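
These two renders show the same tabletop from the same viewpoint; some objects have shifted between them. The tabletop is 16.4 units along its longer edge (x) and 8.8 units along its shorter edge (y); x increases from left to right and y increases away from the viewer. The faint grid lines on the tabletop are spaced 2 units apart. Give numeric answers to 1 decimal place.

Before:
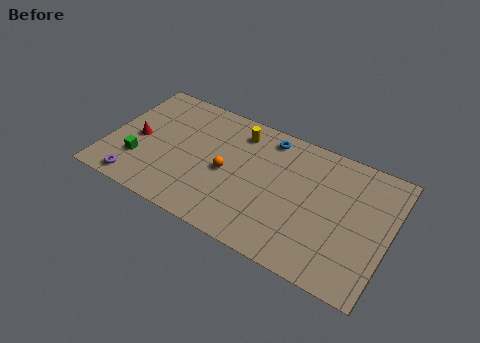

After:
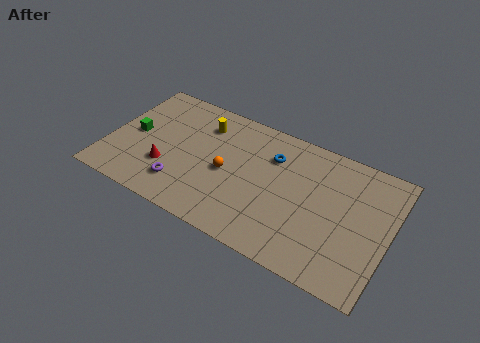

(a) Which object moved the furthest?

the purple torus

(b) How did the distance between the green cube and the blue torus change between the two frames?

-0.4

They were about 8.6 units apart before and 8.2 after — 0.4 units closer together.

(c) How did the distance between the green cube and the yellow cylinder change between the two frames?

-2.5

They were about 7.0 units apart before and 4.5 after — 2.5 units closer together.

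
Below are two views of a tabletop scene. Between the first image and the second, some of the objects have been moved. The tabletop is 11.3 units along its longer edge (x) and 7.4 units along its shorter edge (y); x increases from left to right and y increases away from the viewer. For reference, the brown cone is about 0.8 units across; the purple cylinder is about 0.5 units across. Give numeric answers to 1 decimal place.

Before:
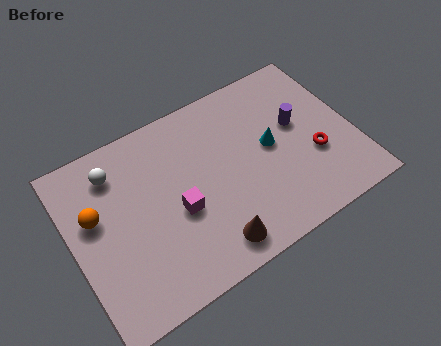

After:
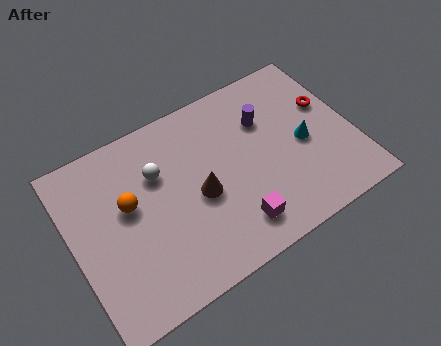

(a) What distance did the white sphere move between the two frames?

1.8

The white sphere moved from about (2.0, 5.9) to (3.6, 5.0), a distance of √(1.6² + 0.9²) ≈ 1.8.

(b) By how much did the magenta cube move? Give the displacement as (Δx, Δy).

(2.0, -1.7)

From the two frames, the magenta cube sits at roughly (4.1, 3.1) before and (6.1, 1.4) after.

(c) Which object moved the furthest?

the magenta cube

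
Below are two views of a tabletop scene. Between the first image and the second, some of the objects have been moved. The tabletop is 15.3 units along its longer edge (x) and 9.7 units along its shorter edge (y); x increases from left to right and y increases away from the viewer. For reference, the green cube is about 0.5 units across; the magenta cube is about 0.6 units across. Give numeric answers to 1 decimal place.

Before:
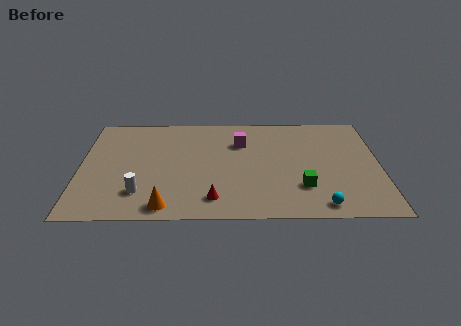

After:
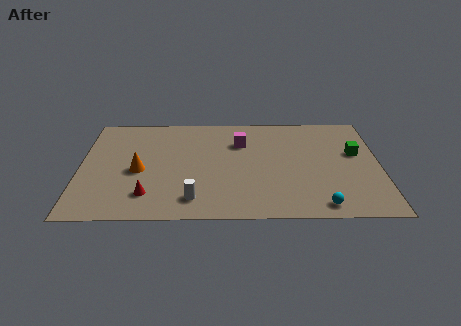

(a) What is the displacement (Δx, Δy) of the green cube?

(2.8, 3.1)

The green cube started near (11.3, 2.7) and ended near (14.1, 5.8).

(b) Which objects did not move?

the cyan sphere and the magenta cube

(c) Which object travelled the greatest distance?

the green cube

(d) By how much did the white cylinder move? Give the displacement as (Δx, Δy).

(2.7, -0.6)

The white cylinder started near (3.1, 2.3) and ended near (5.8, 1.7).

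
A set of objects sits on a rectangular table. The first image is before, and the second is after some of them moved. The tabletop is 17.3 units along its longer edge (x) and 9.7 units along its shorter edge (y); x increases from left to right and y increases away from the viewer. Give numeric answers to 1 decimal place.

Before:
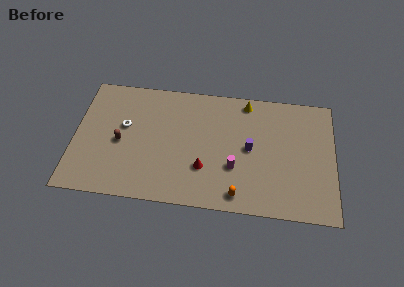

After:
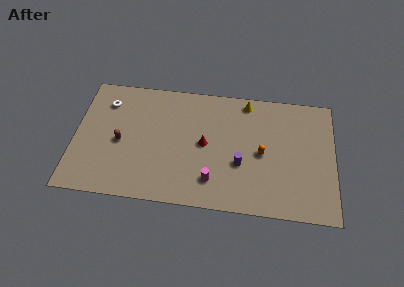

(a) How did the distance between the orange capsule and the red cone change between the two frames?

+0.9

Before: roughly 2.9 units apart; after: 3.8. That's 0.9 units further apart.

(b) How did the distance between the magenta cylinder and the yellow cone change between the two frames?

+1.5

The distance was about 5.3 in the first image and 6.8 in the second, so they moved 1.5 units further apart.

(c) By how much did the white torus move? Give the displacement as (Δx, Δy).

(-1.3, 1.8)

The white torus started near (3.3, 5.7) and ended near (2.0, 7.5).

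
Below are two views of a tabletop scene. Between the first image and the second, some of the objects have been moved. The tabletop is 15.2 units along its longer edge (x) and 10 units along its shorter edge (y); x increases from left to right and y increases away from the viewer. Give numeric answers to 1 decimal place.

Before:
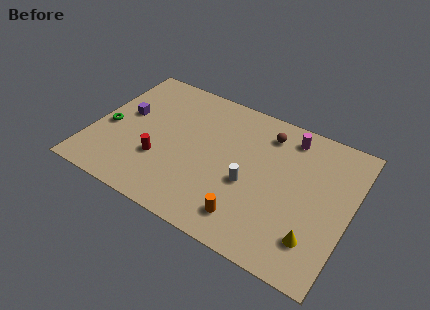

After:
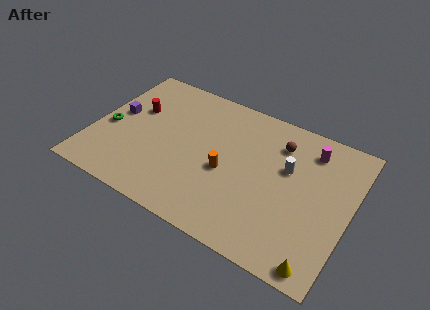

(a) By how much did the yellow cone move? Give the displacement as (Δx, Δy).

(0.5, -1.4)

The yellow cone started near (13.5, 2.3) and ended near (14.0, 0.9).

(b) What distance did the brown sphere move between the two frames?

0.9

The brown sphere was near (9.9, 8.1) before and (10.7, 7.7) after, so it travelled √(0.8² + 0.4²) ≈ 0.9 units.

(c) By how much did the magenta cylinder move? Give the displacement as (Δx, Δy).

(1.3, -0.4)

The magenta cylinder started near (11.2, 8.5) and ended near (12.5, 8.1).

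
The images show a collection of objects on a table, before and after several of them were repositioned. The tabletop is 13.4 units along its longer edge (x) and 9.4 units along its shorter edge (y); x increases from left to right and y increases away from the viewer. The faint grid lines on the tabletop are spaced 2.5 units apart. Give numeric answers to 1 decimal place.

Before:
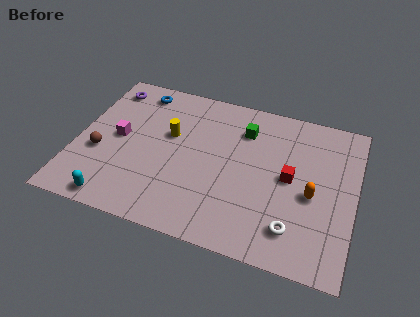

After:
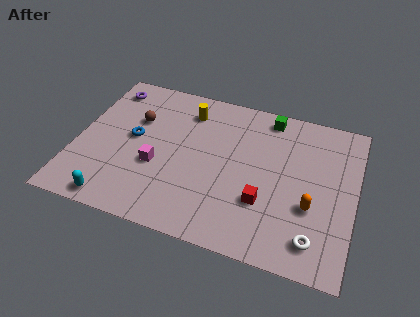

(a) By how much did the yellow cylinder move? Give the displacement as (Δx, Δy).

(0.7, 1.8)

The yellow cylinder was at about (4.4, 5.7) and moved to about (5.1, 7.5).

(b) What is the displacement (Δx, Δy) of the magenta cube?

(2.0, -1.2)

The magenta cube started near (2.0, 4.8) and ended near (4.0, 3.6).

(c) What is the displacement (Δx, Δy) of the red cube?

(-1.1, -1.8)

From the two frames, the red cube sits at roughly (10.3, 4.8) before and (9.2, 3.0) after.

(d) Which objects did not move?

the purple torus and the cyan capsule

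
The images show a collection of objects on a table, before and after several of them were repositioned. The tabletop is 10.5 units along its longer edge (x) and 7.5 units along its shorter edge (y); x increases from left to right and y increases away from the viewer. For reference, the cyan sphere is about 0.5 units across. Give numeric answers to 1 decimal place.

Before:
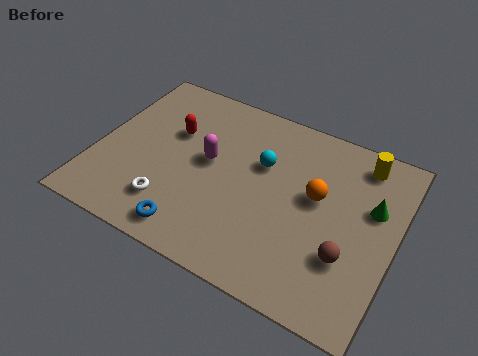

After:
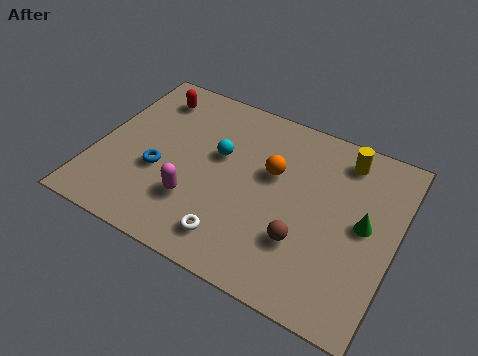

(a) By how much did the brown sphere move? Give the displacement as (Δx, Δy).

(-1.5, -0.1)

From the two frames, the brown sphere sits at roughly (9.0, 2.4) before and (7.5, 2.3) after.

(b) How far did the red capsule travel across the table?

1.6

The red capsule moved from about (2.5, 4.8) to (1.5, 6.1), a distance of √(1.0² + 1.3²) ≈ 1.6.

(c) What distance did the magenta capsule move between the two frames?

1.9

The magenta capsule moved from about (3.9, 4.1) to (3.7, 2.2), a distance of √(0.2² + 1.9²) ≈ 1.9.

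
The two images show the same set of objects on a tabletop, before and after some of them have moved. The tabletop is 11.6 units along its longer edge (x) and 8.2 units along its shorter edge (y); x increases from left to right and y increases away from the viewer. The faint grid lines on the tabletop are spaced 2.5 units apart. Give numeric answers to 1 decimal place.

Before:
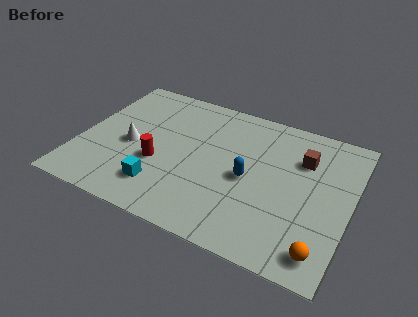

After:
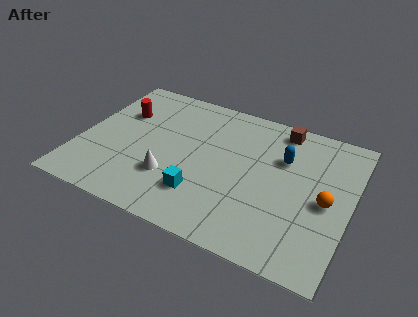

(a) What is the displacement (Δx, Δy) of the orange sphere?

(-0.1, 2.6)

The orange sphere started near (10.7, 1.2) and ended near (10.6, 3.8).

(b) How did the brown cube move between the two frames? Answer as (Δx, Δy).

(-1.1, 1.4)

The brown cube started near (9.4, 5.8) and ended near (8.3, 7.2).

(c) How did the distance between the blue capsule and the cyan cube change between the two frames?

+0.6

The distance was about 4.0 in the first image and 4.6 in the second, so they moved 0.6 units further apart.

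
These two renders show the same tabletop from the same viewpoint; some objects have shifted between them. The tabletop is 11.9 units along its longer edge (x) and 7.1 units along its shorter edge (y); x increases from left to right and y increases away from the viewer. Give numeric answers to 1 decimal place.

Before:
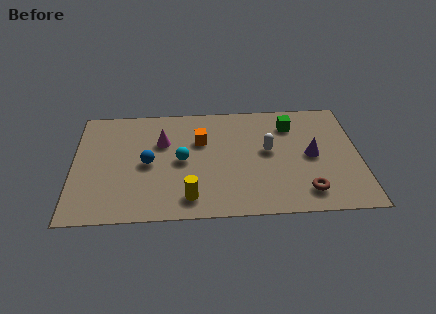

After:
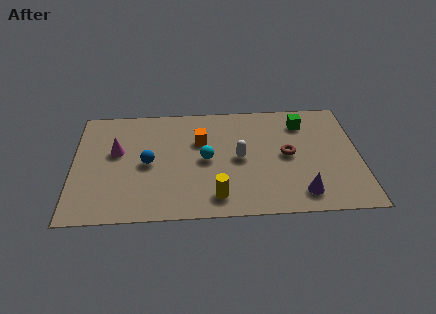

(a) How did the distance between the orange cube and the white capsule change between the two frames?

-0.9

The distance was about 2.9 in the first image and 2.0 in the second, so they moved 0.9 units closer together.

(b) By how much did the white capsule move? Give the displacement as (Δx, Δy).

(-1.2, -0.4)

From the two frames, the white capsule sits at roughly (8.1, 3.9) before and (6.9, 3.5) after.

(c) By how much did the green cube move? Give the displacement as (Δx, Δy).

(0.5, 0.1)

The green cube was at about (9.1, 5.5) and moved to about (9.6, 5.6).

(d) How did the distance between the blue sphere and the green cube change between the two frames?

+0.5

Before: roughly 6.4 units apart; after: 6.9. That's 0.5 units further apart.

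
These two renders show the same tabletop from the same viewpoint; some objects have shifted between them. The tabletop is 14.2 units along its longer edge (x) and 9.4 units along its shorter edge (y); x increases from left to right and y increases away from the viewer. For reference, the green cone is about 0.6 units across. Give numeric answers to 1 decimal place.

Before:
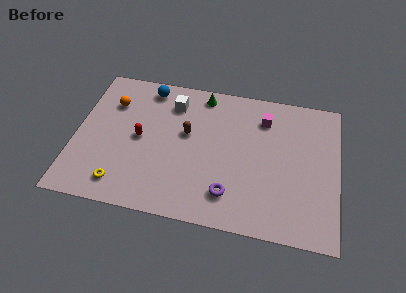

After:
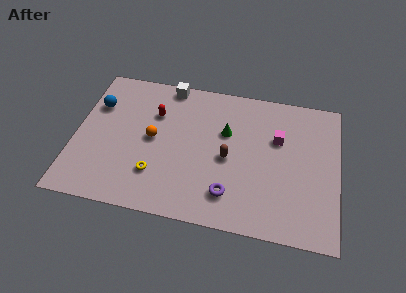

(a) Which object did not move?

the purple torus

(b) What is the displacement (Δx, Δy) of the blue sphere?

(-2.7, -1.7)

The blue sphere started near (3.7, 8.2) and ended near (1.0, 6.5).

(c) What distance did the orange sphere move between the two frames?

3.1

The orange sphere moved from about (1.8, 6.8) to (4.2, 4.8), a distance of √(2.4² + 2.0²) ≈ 3.1.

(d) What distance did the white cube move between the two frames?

1.2

From (5.1, 7.4) to (4.8, 8.6), the white cube covered √(0.3² + 1.2²) ≈ 1.2 units.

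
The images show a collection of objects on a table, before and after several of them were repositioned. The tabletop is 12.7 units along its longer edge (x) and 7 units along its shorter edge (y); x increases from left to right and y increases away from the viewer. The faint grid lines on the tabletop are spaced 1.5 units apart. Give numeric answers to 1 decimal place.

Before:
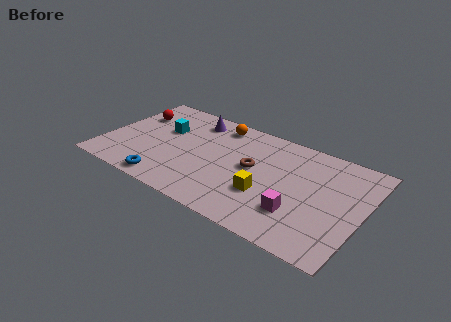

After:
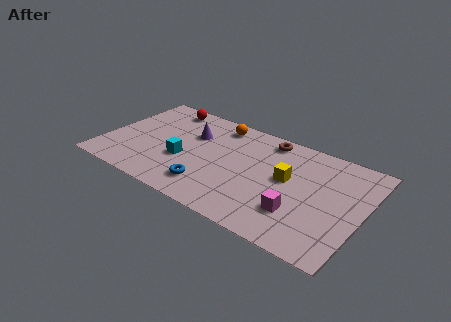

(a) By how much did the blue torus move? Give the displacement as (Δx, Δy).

(2.0, 0.7)

The blue torus started near (3.5, 0.8) and ended near (5.5, 1.5).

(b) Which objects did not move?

the magenta cube and the orange sphere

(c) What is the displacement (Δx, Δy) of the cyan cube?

(1.3, -1.7)

The cyan cube started near (2.7, 4.4) and ended near (4.0, 2.7).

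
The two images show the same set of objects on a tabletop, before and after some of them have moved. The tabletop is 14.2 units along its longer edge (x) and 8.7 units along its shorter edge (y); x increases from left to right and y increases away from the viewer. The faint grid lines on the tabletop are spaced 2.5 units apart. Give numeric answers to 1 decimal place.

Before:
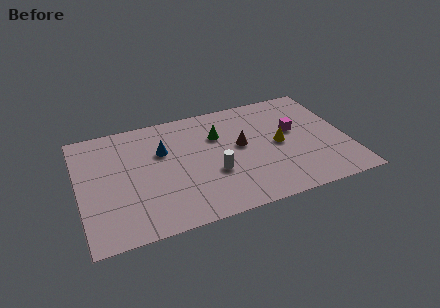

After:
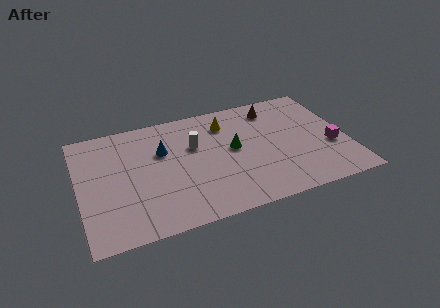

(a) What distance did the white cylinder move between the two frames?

2.5

The white cylinder moved from about (7.0, 3.2) to (6.2, 5.6), a distance of √(0.8² + 2.4²) ≈ 2.5.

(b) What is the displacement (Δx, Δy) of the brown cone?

(2.0, 2.4)

From the two frames, the brown cone sits at roughly (8.6, 4.8) before and (10.6, 7.2) after.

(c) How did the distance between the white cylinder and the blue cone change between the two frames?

-1.8

They were about 3.5 units apart before and 1.7 after — 1.8 units closer together.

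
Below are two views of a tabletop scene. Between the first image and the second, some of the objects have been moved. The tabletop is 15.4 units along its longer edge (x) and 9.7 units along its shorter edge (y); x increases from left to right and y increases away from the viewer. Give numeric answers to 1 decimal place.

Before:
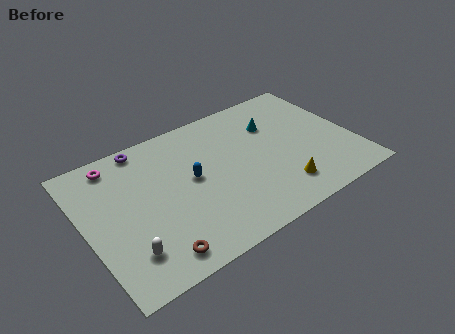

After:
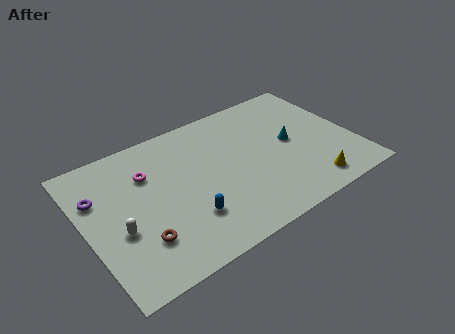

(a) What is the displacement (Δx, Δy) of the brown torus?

(-0.6, 1.3)

From the two frames, the brown torus sits at roughly (3.3, 1.3) before and (2.7, 2.6) after.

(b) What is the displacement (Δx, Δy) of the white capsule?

(-0.2, 1.6)

From the two frames, the white capsule sits at roughly (1.9, 2.2) before and (1.7, 3.8) after.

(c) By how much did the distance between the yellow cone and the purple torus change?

+2.9

Before: roughly 9.6 units apart; after: 12.5. That's 2.9 units further apart.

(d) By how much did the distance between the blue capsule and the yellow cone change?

+1.4

Before: roughly 5.6 units apart; after: 7.0. That's 1.4 units further apart.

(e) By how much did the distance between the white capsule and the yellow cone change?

+2.1

Before: roughly 8.8 units apart; after: 10.9. That's 2.1 units further apart.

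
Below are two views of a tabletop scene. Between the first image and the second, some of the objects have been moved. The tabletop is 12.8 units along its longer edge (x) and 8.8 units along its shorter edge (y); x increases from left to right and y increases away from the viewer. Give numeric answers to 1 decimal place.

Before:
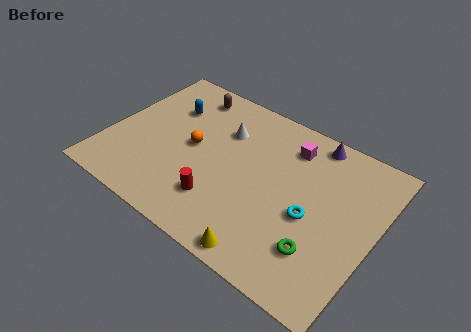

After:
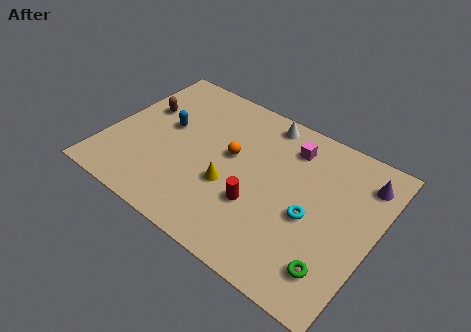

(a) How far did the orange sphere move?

1.9

From (4.0, 4.5) to (5.8, 5.0), the orange sphere covered √(1.8² + 0.5²) ≈ 1.9 units.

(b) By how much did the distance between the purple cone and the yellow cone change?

-0.3

Before: roughly 7.2 units apart; after: 6.9. That's 0.3 units closer together.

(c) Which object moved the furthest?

the yellow cone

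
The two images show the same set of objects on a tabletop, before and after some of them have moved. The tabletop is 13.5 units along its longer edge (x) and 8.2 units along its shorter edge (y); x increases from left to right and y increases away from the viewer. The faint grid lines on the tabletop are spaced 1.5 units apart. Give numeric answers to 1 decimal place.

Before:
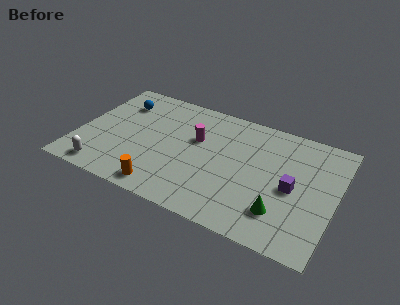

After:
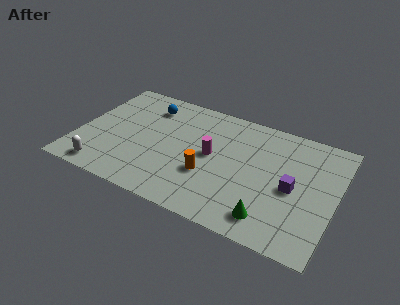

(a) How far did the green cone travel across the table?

0.8

From (10.9, 2.0) to (10.4, 1.4), the green cone covered √(0.5² + 0.6²) ≈ 0.8 units.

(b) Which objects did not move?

the purple cube and the white capsule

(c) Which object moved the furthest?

the orange cylinder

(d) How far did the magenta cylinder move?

1.2

From (6.1, 5.1) to (7.0, 4.3), the magenta cylinder covered √(0.9² + 0.8²) ≈ 1.2 units.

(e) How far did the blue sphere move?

1.5

From (1.8, 6.2) to (3.3, 6.5), the blue sphere covered √(1.5² + 0.3²) ≈ 1.5 units.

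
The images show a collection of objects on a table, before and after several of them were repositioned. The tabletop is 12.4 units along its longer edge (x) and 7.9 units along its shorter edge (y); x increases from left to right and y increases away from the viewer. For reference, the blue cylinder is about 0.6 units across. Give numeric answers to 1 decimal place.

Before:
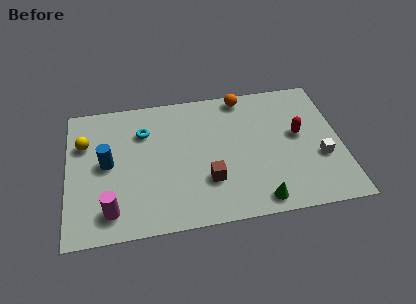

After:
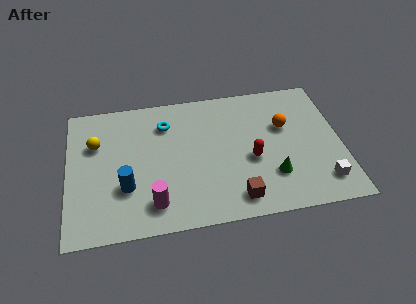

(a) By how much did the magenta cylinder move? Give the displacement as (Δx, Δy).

(1.9, 0.1)

The magenta cylinder was at about (1.9, 1.4) and moved to about (3.8, 1.5).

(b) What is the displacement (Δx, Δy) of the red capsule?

(-2.2, -1.1)

From the two frames, the red capsule sits at roughly (10.5, 4.4) before and (8.3, 3.3) after.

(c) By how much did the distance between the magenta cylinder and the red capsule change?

-4.3

Before: roughly 9.1 units apart; after: 4.8. That's 4.3 units closer together.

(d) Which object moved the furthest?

the orange sphere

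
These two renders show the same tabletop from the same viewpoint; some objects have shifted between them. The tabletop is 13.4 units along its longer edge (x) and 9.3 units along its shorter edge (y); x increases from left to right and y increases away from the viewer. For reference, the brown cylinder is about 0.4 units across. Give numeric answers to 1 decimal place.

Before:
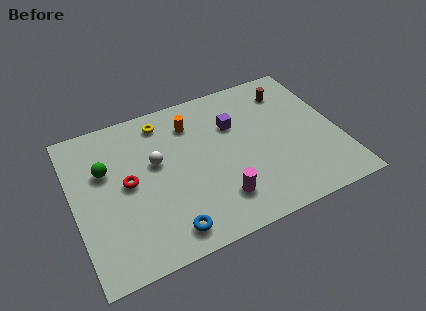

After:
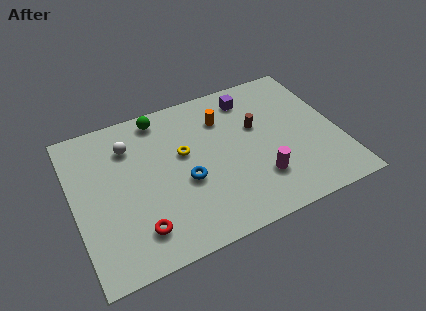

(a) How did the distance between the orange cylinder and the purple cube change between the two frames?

-0.6

Before: roughly 2.3 units apart; after: 1.7. That's 0.6 units closer together.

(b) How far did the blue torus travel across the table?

2.8

The blue torus moved from about (4.3, 1.3) to (5.5, 3.8), a distance of √(1.2² + 2.5²) ≈ 2.8.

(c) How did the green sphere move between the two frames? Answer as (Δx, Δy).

(3.0, 2.2)

From the two frames, the green sphere sits at roughly (1.7, 6.0) before and (4.7, 8.2) after.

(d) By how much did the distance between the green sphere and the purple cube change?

-2.0

The distance was about 6.6 in the first image and 4.6 in the second, so they moved 2.0 units closer together.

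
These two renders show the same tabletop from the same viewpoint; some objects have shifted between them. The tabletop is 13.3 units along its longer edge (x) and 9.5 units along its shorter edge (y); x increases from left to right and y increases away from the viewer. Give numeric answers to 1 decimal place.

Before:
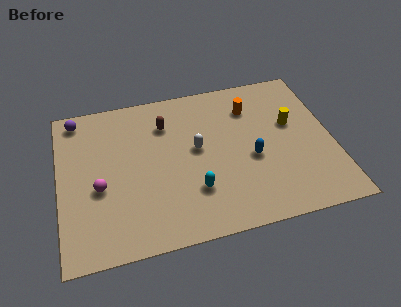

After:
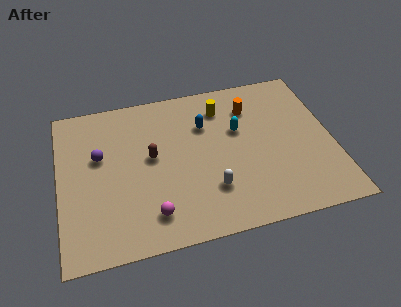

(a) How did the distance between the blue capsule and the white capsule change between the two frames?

+1.1

The distance was about 2.9 in the first image and 4.0 in the second, so they moved 1.1 units further apart.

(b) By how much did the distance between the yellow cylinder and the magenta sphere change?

-2.8

They were about 9.7 units apart before and 6.9 after — 2.8 units closer together.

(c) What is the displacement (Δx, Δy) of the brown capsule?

(-0.8, -1.9)

The brown capsule started near (5.3, 7.1) and ended near (4.5, 5.2).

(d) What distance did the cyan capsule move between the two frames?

4.0

The cyan capsule was near (6.4, 2.7) before and (8.8, 5.9) after, so it travelled √(2.4² + 3.2²) ≈ 4.0 units.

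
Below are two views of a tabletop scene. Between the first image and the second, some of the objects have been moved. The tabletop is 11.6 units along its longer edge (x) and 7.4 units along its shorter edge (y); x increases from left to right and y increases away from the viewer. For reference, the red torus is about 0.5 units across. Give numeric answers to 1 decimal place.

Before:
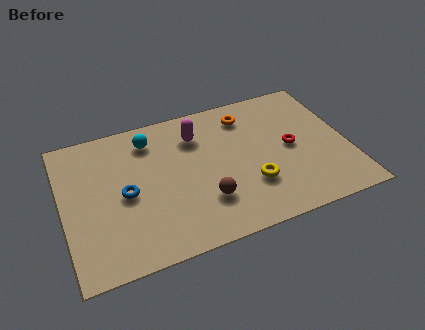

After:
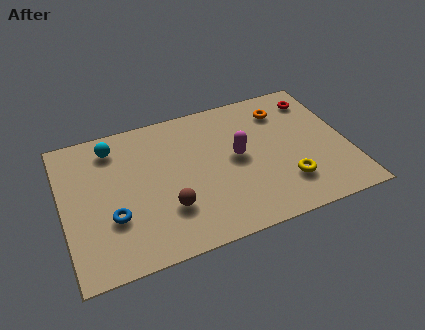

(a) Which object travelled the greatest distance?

the red torus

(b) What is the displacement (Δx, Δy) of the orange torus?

(1.5, -0.2)

From the two frames, the orange torus sits at roughly (7.7, 6.0) before and (9.2, 5.8) after.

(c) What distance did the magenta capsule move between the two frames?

2.3

The magenta capsule moved from about (5.6, 5.6) to (7.1, 3.9), a distance of √(1.5² + 1.7²) ≈ 2.3.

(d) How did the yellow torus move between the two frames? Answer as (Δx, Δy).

(1.4, -0.4)

From the two frames, the yellow torus sits at roughly (7.5, 2.3) before and (8.9, 1.9) after.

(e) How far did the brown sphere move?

1.5

The brown sphere moved from about (5.6, 2.1) to (4.1, 2.2), a distance of √(1.5² + 0.1²) ≈ 1.5.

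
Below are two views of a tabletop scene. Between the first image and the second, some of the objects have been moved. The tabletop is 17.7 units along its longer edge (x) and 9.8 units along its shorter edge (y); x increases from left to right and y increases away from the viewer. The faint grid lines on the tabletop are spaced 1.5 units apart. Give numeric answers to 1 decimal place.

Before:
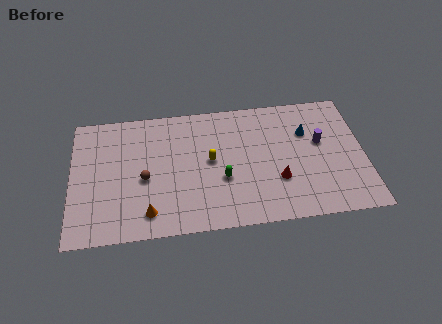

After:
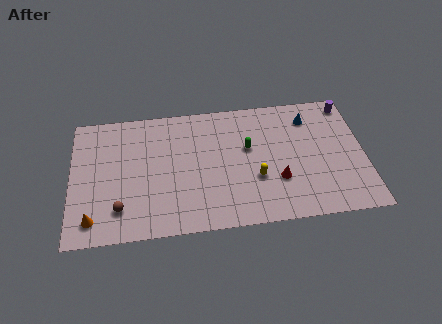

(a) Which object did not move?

the red cone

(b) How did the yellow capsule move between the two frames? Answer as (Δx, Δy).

(2.7, -1.7)

The yellow capsule was at about (8.4, 5.2) and moved to about (11.1, 3.5).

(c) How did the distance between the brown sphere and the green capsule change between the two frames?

+3.9

Before: roughly 4.7 units apart; after: 8.6. That's 3.9 units further apart.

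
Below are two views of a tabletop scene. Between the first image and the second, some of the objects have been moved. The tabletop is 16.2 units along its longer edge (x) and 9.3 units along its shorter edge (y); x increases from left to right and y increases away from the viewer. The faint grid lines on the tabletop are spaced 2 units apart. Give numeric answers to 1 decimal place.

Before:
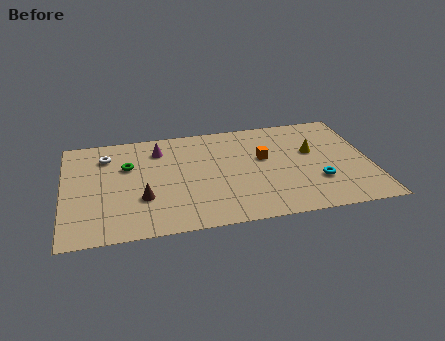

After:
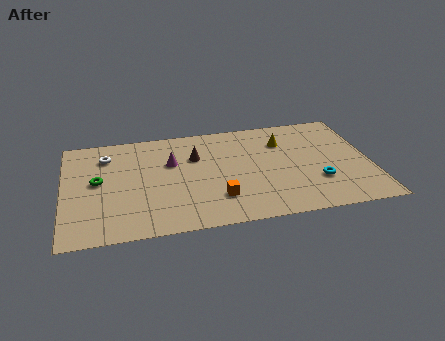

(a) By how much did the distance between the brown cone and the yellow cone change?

-4.7

They were about 9.4 units apart before and 4.7 after — 4.7 units closer together.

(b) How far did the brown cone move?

4.3

From (4.1, 3.1) to (7.0, 6.3), the brown cone covered √(2.9² + 3.2²) ≈ 4.3 units.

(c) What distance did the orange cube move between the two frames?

4.0

The orange cube was near (10.6, 5.5) before and (8.0, 2.4) after, so it travelled √(2.6² + 3.1²) ≈ 4.0 units.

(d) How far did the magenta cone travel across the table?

1.4

The magenta cone moved from about (5.1, 7.3) to (5.7, 6.0), a distance of √(0.6² + 1.3²) ≈ 1.4.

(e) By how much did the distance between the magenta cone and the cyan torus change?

-1.1

They were about 9.3 units apart before and 8.2 after — 1.1 units closer together.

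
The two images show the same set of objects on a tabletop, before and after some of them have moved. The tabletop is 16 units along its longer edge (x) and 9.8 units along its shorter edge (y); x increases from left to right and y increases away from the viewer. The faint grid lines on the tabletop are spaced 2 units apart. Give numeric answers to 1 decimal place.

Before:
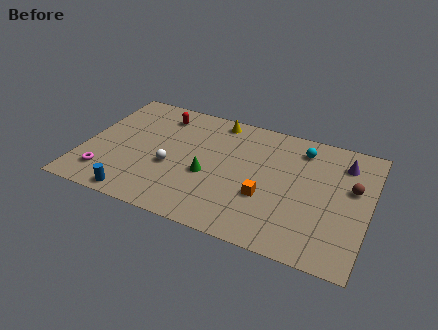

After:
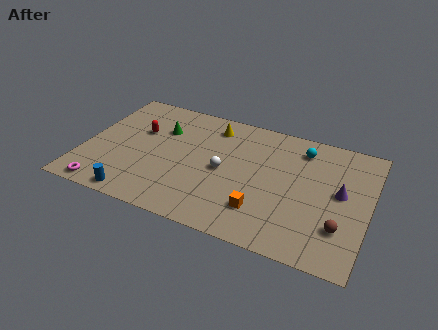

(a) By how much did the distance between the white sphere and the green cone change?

+2.2

The distance was about 2.1 in the first image and 4.3 in the second, so they moved 2.2 units further apart.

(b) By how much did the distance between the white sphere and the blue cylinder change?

+2.5

The distance was about 3.4 in the first image and 5.9 in the second, so they moved 2.5 units further apart.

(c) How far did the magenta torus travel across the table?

1.1

From (1.5, 2.0) to (1.6, 0.9), the magenta torus covered √(0.1² + 1.1²) ≈ 1.1 units.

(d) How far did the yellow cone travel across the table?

0.6

The yellow cone moved from about (7.1, 8.7) to (6.9, 8.1), a distance of √(0.2² + 0.6²) ≈ 0.6.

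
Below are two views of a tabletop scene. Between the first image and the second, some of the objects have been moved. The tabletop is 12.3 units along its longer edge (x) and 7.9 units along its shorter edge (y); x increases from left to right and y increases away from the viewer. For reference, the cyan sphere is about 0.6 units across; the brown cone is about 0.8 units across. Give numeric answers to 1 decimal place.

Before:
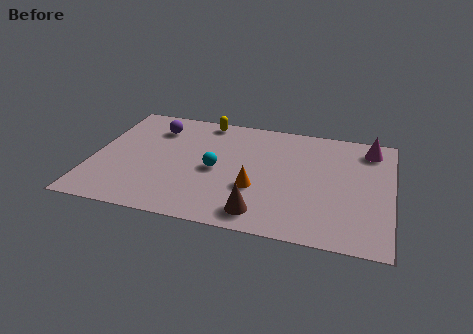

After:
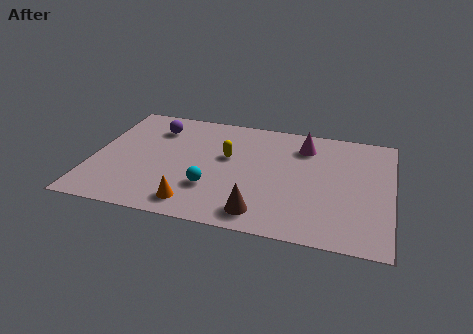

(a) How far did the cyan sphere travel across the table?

1.3

The cyan sphere was near (5.1, 3.7) before and (5.0, 2.4) after, so it travelled √(0.1² + 1.3²) ≈ 1.3 units.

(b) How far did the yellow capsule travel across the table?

2.6

From (4.4, 7.1) to (5.5, 4.7), the yellow capsule covered √(1.1² + 2.4²) ≈ 2.6 units.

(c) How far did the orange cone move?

2.9

The orange cone moved from about (6.8, 2.8) to (4.4, 1.2), a distance of √(2.4² + 1.6²) ≈ 2.9.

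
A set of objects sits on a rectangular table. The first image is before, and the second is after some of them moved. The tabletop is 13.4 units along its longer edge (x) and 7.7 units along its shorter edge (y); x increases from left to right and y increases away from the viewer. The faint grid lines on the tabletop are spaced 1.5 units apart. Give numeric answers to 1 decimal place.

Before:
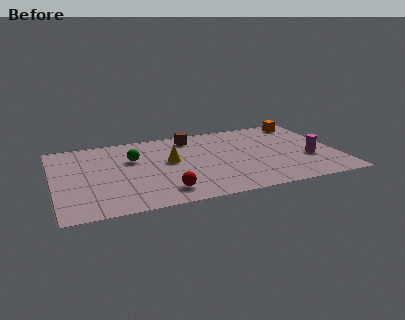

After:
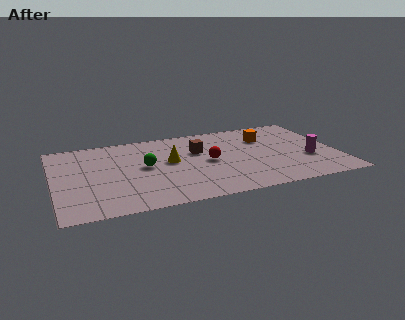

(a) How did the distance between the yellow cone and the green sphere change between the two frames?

-0.6

They were about 1.8 units apart before and 1.2 after — 0.6 units closer together.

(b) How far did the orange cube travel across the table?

2.3

From (12.2, 6.7) to (10.2, 5.5), the orange cube covered √(2.0² + 1.2²) ≈ 2.3 units.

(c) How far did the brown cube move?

1.5

From (6.7, 6.5) to (6.9, 5.0), the brown cube covered √(0.2² + 1.5²) ≈ 1.5 units.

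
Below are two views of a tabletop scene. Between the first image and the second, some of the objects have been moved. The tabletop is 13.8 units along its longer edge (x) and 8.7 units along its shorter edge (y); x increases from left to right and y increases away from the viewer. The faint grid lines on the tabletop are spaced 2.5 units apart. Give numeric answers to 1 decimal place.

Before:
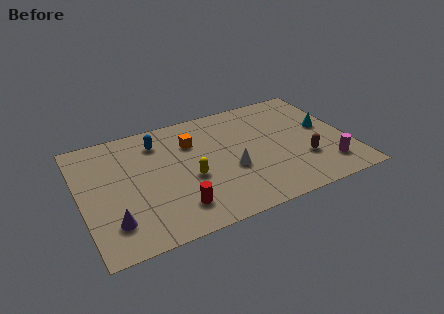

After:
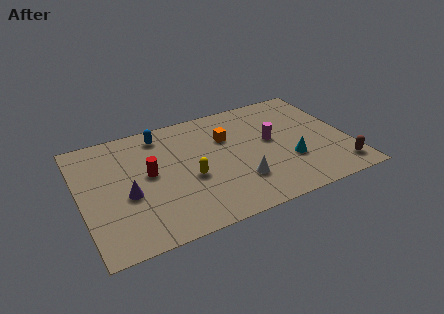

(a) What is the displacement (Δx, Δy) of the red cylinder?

(-1.1, 2.9)

The red cylinder was at about (4.6, 1.8) and moved to about (3.5, 4.7).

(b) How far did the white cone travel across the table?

1.0

From (7.6, 3.4) to (7.9, 2.4), the white cone covered √(0.3² + 1.0²) ≈ 1.0 units.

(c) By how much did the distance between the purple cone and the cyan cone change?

-3.3

Before: roughly 11.6 units apart; after: 8.3. That's 3.3 units closer together.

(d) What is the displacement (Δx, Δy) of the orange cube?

(1.8, -0.3)

The orange cube started near (5.9, 6.2) and ended near (7.7, 5.9).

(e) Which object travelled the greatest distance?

the magenta cylinder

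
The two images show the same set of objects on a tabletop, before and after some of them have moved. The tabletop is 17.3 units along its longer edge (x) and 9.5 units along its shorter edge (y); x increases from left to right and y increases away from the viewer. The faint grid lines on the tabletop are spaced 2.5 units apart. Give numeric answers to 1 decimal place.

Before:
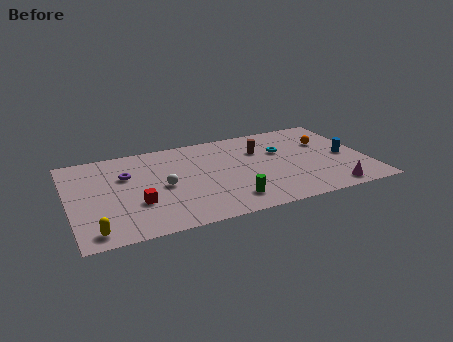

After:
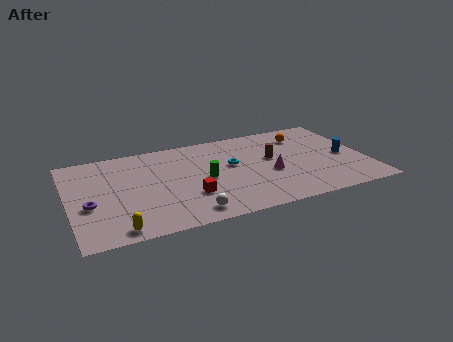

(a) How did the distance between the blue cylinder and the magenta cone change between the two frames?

+1.0

The distance was about 3.5 in the first image and 4.5 in the second, so they moved 1.0 units further apart.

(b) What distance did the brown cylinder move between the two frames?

1.3

The brown cylinder moved from about (11.3, 6.6) to (11.9, 5.5), a distance of √(0.6² + 1.1²) ≈ 1.3.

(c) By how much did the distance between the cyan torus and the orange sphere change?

+2.2

Before: roughly 2.7 units apart; after: 4.9. That's 2.2 units further apart.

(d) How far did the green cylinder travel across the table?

3.0

From (9.0, 1.8) to (7.8, 4.5), the green cylinder covered √(1.2² + 2.7²) ≈ 3.0 units.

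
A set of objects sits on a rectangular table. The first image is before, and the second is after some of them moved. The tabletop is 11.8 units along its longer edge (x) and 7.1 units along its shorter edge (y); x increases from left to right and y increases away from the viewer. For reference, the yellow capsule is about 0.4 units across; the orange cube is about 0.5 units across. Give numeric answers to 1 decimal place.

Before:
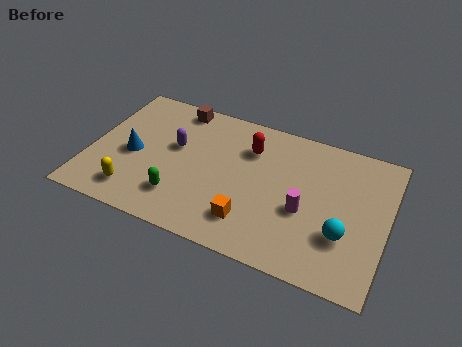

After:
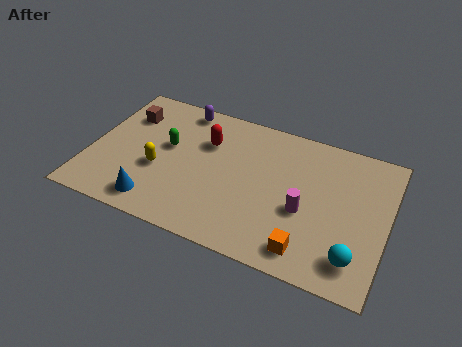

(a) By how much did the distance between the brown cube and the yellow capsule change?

-2.2

Before: roughly 5.1 units apart; after: 2.9. That's 2.2 units closer together.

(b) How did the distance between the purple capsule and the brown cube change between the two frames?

+0.3

Before: roughly 2.1 units apart; after: 2.4. That's 0.3 units further apart.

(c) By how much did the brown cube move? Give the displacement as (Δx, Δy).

(-1.9, -1.1)

From the two frames, the brown cube sits at roughly (3.1, 6.3) before and (1.2, 5.2) after.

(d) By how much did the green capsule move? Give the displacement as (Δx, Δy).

(-0.8, 2.4)

The green capsule was at about (3.8, 1.7) and moved to about (3.0, 4.1).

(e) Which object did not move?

the magenta cylinder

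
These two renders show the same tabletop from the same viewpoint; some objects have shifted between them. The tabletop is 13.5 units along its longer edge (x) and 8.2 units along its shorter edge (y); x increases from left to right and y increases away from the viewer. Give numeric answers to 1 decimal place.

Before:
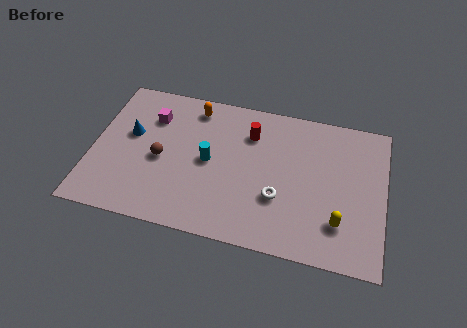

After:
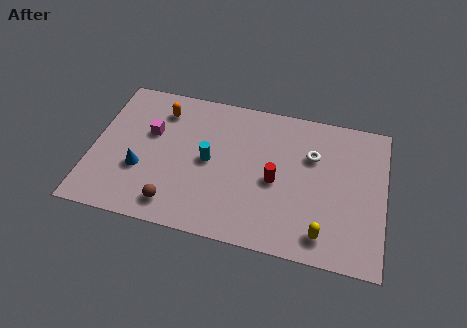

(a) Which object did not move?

the cyan cylinder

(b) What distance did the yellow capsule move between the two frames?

1.1

From (11.5, 2.1) to (10.8, 1.3), the yellow capsule covered √(0.7² + 0.8²) ≈ 1.1 units.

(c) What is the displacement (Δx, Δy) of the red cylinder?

(1.3, -2.4)

The red cylinder started near (7.2, 6.1) and ended near (8.5, 3.7).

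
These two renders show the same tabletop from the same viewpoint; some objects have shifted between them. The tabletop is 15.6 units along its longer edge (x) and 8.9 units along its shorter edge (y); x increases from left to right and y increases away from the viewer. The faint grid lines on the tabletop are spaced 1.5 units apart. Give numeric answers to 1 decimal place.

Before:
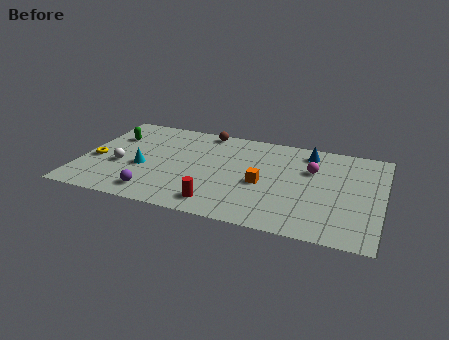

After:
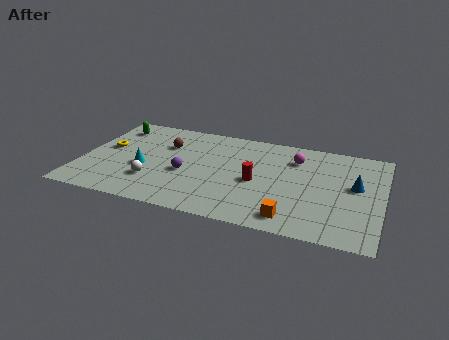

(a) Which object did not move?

the cyan cone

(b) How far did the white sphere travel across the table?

2.1

The white sphere was near (2.1, 3.5) before and (3.9, 2.5) after, so it travelled √(1.8² + 1.0²) ≈ 2.1 units.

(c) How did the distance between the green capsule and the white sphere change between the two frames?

+2.6

Before: roughly 2.8 units apart; after: 5.4. That's 2.6 units further apart.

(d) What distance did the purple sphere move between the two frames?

2.7

The purple sphere moved from about (4.1, 1.4) to (5.5, 3.7), a distance of √(1.4² + 2.3²) ≈ 2.7.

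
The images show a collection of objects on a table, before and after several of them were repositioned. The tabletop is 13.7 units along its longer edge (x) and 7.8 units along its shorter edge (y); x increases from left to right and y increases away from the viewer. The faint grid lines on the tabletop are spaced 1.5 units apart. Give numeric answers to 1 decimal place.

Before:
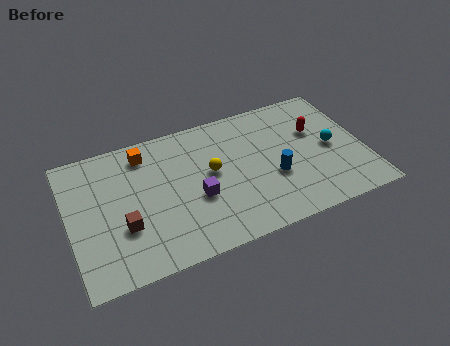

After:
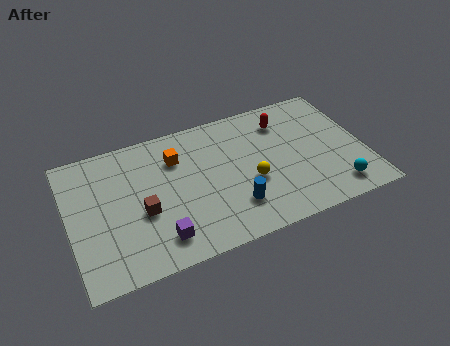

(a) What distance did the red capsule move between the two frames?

1.8

From (11.6, 5.0) to (10.2, 6.1), the red capsule covered √(1.4² + 1.1²) ≈ 1.8 units.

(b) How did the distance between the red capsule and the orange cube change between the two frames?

-2.9

Before: roughly 8.0 units apart; after: 5.1. That's 2.9 units closer together.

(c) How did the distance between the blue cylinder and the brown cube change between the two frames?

-2.7

The distance was about 7.0 in the first image and 4.3 in the second, so they moved 2.7 units closer together.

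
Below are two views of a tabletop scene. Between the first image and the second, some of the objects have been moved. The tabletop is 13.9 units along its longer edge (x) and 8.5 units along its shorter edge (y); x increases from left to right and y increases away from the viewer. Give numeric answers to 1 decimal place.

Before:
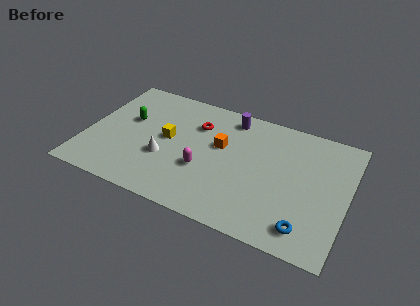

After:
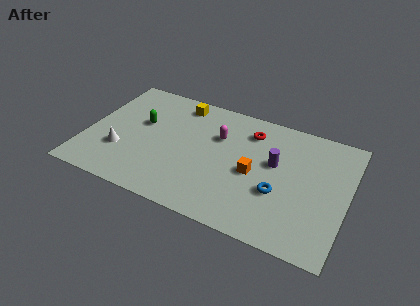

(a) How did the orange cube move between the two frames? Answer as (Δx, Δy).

(1.9, -1.2)

From the two frames, the orange cube sits at roughly (7.1, 5.1) before and (9.0, 3.9) after.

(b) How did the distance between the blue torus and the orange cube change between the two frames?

-4.5

The distance was about 6.1 in the first image and 1.6 in the second, so they moved 4.5 units closer together.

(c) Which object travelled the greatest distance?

the purple cylinder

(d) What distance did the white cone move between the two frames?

2.3

The white cone was near (4.3, 3.1) before and (2.0, 2.7) after, so it travelled √(2.3² + 0.4²) ≈ 2.3 units.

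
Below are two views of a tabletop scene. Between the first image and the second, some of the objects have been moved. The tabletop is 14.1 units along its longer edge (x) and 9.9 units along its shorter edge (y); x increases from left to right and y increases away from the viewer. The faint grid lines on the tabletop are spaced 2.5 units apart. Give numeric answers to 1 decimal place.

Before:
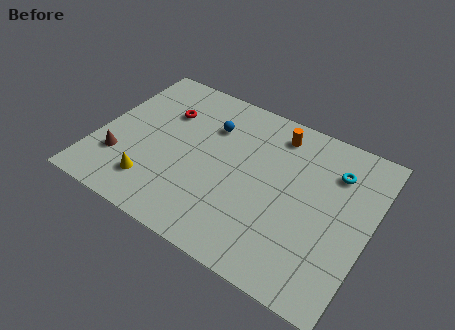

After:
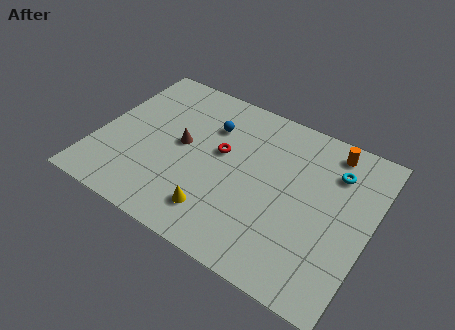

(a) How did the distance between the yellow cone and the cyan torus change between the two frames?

-2.6

The distance was about 10.2 in the first image and 7.6 in the second, so they moved 2.6 units closer together.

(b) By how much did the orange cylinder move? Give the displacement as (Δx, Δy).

(2.8, 0.3)

The orange cylinder started near (8.8, 8.3) and ended near (11.6, 8.6).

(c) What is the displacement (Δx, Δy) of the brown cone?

(2.9, 2.4)

The brown cone started near (1.4, 2.8) and ended near (4.3, 5.2).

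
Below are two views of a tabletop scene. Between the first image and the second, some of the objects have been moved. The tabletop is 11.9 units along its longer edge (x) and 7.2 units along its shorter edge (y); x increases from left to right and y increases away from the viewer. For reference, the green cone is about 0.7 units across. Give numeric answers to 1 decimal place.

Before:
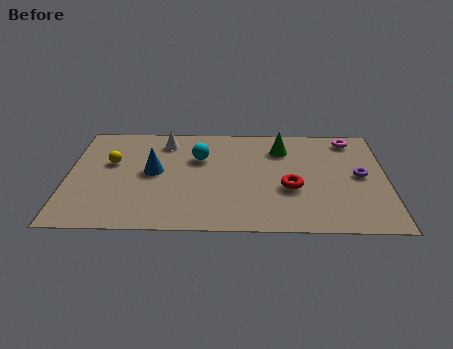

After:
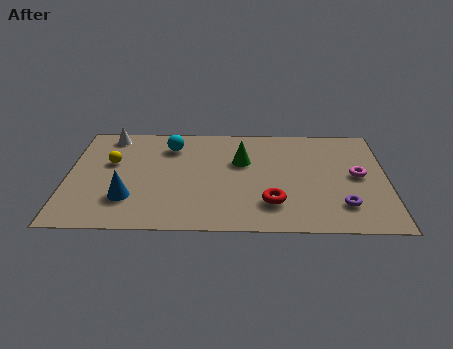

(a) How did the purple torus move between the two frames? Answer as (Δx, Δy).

(-0.7, -2.0)

From the two frames, the purple torus sits at roughly (10.9, 3.7) before and (10.2, 1.7) after.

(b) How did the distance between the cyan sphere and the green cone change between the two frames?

-0.3

They were about 3.2 units apart before and 2.9 after — 0.3 units closer together.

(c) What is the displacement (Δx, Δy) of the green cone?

(-1.5, -0.9)

The green cone started near (8.0, 5.5) and ended near (6.5, 4.6).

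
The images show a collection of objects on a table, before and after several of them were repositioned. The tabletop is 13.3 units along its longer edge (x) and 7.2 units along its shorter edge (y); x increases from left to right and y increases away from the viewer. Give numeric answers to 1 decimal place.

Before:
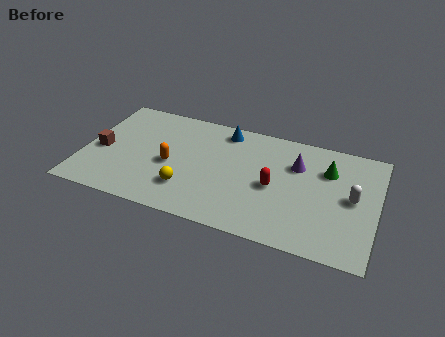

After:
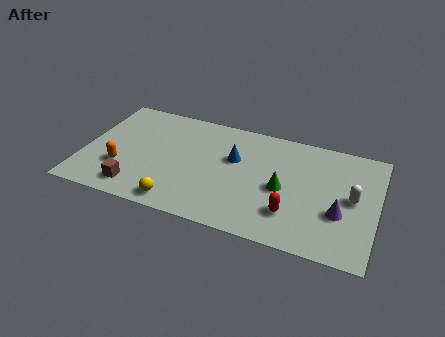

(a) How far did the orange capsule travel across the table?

2.4

From (4.0, 3.2) to (1.8, 2.3), the orange capsule covered √(2.2² + 0.9²) ≈ 2.4 units.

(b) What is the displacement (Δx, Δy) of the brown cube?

(1.8, -2.0)

The brown cube was at about (0.8, 3.2) and moved to about (2.6, 1.2).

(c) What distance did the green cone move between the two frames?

2.6

From (11.0, 5.1) to (9.1, 3.3), the green cone covered √(1.9² + 1.8²) ≈ 2.6 units.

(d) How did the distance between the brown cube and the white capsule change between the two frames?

-1.5

Before: roughly 11.4 units apart; after: 9.9. That's 1.5 units closer together.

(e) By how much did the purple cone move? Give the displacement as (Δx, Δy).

(2.1, -2.4)

The purple cone was at about (9.6, 5.0) and moved to about (11.7, 2.6).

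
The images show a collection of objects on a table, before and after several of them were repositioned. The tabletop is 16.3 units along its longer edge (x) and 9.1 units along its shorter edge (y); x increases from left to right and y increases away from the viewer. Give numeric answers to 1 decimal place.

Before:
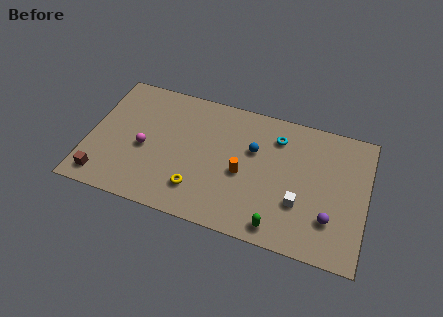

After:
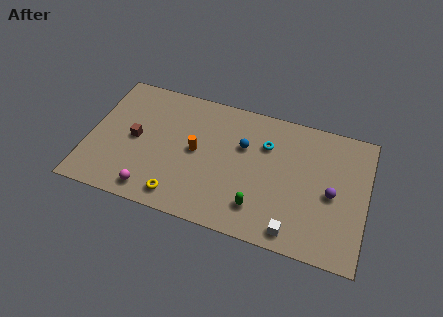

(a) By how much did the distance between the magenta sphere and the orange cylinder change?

-1.6

They were about 5.8 units apart before and 4.2 after — 1.6 units closer together.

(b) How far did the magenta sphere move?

2.9

The magenta sphere was near (3.3, 4.0) before and (4.0, 1.2) after, so it travelled √(0.7² + 2.8²) ≈ 2.9 units.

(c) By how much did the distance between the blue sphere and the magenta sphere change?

+0.3

The distance was about 6.6 in the first image and 6.9 in the second, so they moved 0.3 units further apart.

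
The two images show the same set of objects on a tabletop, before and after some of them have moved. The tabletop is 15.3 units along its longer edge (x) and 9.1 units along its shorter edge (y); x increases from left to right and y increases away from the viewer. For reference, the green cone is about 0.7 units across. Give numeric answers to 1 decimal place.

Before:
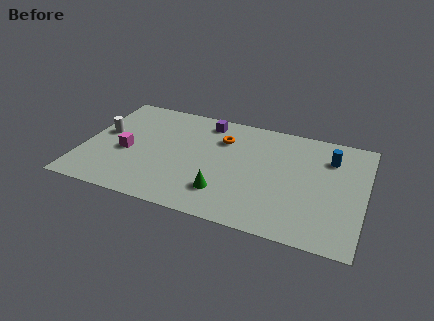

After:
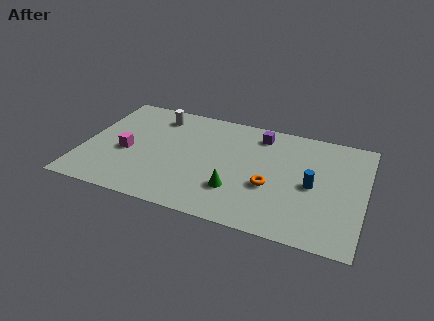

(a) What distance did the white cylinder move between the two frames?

3.6

The white cylinder was near (1.0, 5.1) before and (3.7, 7.5) after, so it travelled √(2.7² + 2.4²) ≈ 3.6 units.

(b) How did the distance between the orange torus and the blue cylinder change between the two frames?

-3.6

They were about 5.9 units apart before and 2.3 after — 3.6 units closer together.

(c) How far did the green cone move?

0.7

The green cone was near (7.9, 2.2) before and (8.5, 2.6) after, so it travelled √(0.6² + 0.4²) ≈ 0.7 units.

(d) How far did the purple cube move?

3.0

The purple cube was near (6.4, 7.8) before and (9.4, 7.6) after, so it travelled √(3.0² + 0.2²) ≈ 3.0 units.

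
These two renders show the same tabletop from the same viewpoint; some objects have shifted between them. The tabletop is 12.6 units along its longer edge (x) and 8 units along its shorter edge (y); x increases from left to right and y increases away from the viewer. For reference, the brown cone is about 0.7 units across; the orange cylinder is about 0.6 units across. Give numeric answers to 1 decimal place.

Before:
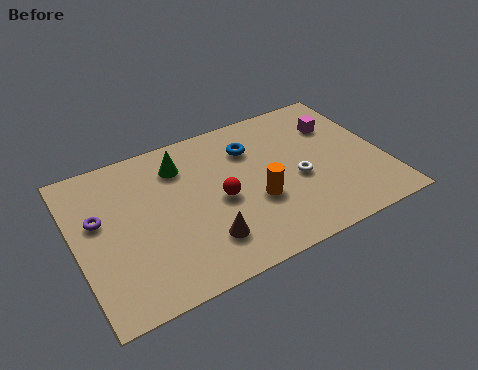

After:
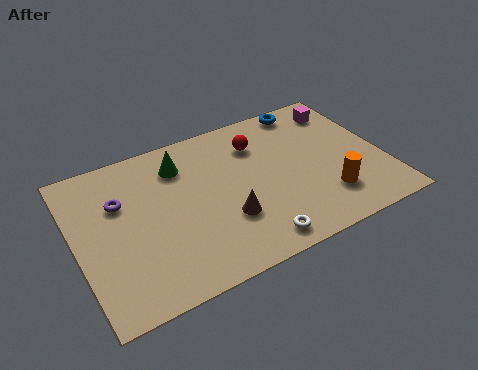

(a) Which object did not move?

the green cone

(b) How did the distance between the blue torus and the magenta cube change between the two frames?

-2.0

They were about 3.6 units apart before and 1.6 after — 2.0 units closer together.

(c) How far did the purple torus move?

1.0

The purple torus moved from about (1.0, 4.8) to (1.9, 5.3), a distance of √(0.9² + 0.5²) ≈ 1.0.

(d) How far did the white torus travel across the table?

3.3

The white torus moved from about (9.0, 3.4) to (6.8, 1.0), a distance of √(2.2² + 2.4²) ≈ 3.3.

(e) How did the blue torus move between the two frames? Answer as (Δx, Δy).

(2.6, 1.3)

The blue torus was at about (7.4, 5.9) and moved to about (10.0, 7.2).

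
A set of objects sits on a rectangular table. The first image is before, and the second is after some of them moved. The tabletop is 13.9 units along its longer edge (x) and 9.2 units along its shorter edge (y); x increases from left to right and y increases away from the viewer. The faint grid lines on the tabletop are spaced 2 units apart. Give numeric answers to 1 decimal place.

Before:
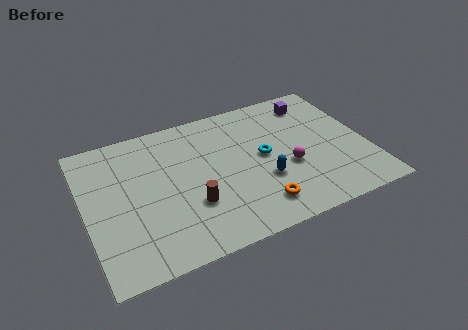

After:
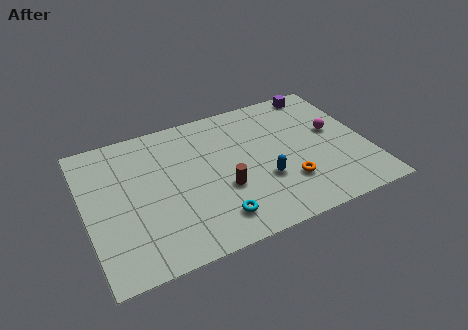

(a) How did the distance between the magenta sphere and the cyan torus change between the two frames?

+5.7

They were about 1.6 units apart before and 7.3 after — 5.7 units further apart.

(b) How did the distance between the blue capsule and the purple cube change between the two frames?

+0.8

The distance was about 5.4 in the first image and 6.2 in the second, so they moved 0.8 units further apart.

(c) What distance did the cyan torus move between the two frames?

4.2

The cyan torus moved from about (8.8, 4.8) to (6.0, 1.7), a distance of √(2.8² + 3.1²) ≈ 4.2.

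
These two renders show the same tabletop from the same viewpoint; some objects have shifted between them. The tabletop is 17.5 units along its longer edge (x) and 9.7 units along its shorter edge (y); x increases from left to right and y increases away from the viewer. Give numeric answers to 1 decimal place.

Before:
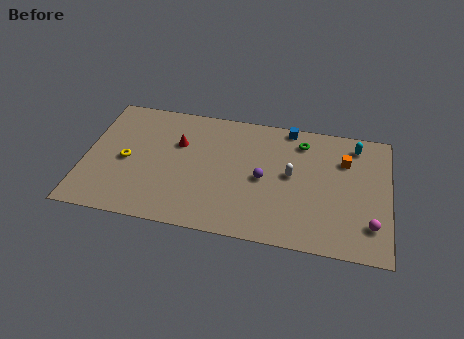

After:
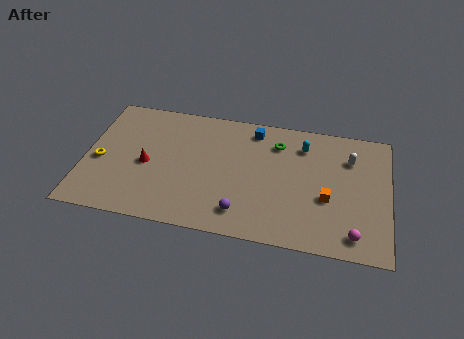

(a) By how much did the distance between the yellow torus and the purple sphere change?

+0.7

Before: roughly 7.9 units apart; after: 8.6. That's 0.7 units further apart.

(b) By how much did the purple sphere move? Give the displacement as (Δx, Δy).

(-1.1, -2.8)

The purple sphere was at about (10.3, 4.6) and moved to about (9.2, 1.8).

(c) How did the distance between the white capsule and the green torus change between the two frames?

+1.5

Before: roughly 2.7 units apart; after: 4.2. That's 1.5 units further apart.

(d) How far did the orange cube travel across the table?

3.2

From (14.9, 6.9) to (14.0, 3.8), the orange cube covered √(0.9² + 3.1²) ≈ 3.2 units.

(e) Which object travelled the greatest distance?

the white capsule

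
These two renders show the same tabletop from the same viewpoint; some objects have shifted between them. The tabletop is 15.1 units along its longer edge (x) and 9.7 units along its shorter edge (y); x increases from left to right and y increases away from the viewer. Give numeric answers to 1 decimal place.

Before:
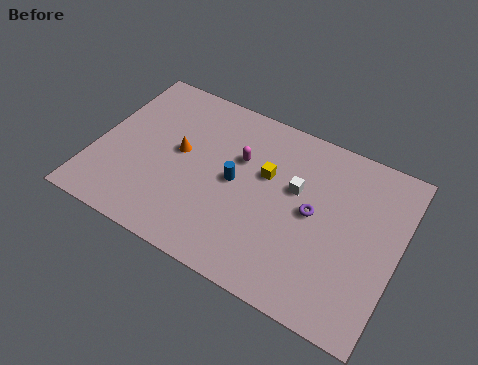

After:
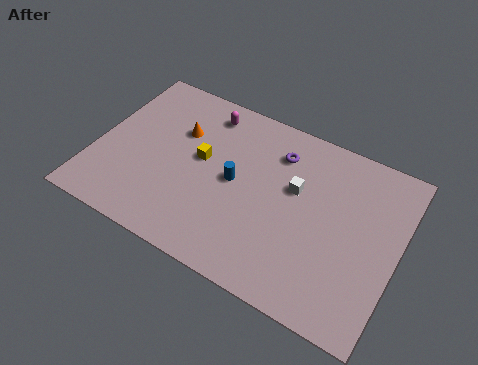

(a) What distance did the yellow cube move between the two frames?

3.3

The yellow cube was near (8.4, 6.0) before and (5.2, 5.4) after, so it travelled √(3.2² + 0.6²) ≈ 3.3 units.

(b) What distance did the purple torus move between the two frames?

3.3

The purple torus moved from about (10.9, 5.0) to (8.8, 7.5), a distance of √(2.1² + 2.5²) ≈ 3.3.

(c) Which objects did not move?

the blue cylinder and the white cube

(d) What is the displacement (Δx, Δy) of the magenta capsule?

(-2.0, 1.9)

From the two frames, the magenta capsule sits at roughly (7.0, 6.3) before and (5.0, 8.2) after.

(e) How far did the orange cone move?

1.2

The orange cone was near (4.1, 5.3) before and (3.9, 6.5) after, so it travelled √(0.2² + 1.2²) ≈ 1.2 units.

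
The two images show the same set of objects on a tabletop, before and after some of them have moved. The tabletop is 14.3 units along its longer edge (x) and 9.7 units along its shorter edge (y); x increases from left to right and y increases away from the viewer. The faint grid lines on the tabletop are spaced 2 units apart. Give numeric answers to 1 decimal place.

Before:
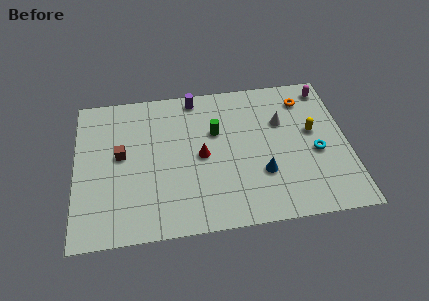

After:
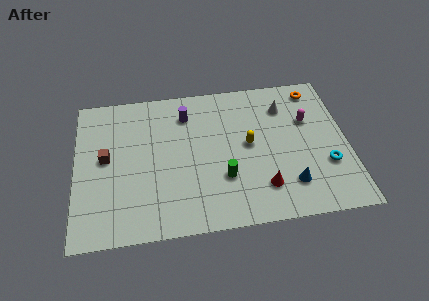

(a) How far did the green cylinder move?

3.1

The green cylinder moved from about (7.4, 6.2) to (7.7, 3.1), a distance of √(0.3² + 3.1²) ≈ 3.1.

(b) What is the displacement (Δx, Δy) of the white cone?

(0.2, 1.0)

The white cone was at about (10.9, 6.4) and moved to about (11.1, 7.4).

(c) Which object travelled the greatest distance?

the red cone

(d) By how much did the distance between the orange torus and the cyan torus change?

+1.5

The distance was about 3.7 in the first image and 5.2 in the second, so they moved 1.5 units further apart.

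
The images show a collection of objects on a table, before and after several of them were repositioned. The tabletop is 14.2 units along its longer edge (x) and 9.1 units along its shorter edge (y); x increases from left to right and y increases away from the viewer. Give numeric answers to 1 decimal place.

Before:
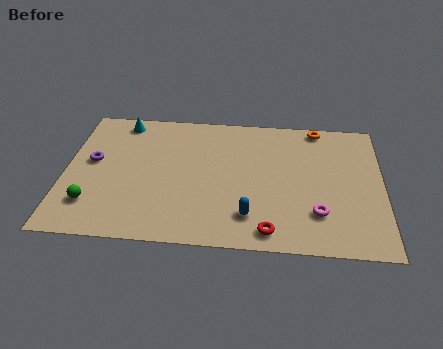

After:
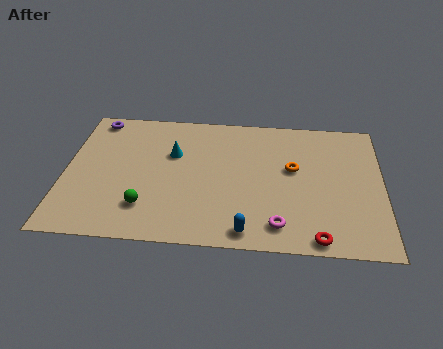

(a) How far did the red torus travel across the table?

2.1

The red torus was near (9.2, 1.1) before and (11.3, 0.8) after, so it travelled √(2.1² + 0.3²) ≈ 2.1 units.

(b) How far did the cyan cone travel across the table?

3.2

The cyan cone moved from about (2.4, 8.0) to (4.8, 5.9), a distance of √(2.4² + 2.1²) ≈ 3.2.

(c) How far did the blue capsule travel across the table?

1.0

The blue capsule moved from about (8.3, 2.0) to (8.2, 1.0), a distance of √(0.1² + 1.0²) ≈ 1.0.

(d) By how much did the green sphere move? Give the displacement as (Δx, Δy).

(2.4, 0.0)

From the two frames, the green sphere sits at roughly (1.3, 2.2) before and (3.7, 2.2) after.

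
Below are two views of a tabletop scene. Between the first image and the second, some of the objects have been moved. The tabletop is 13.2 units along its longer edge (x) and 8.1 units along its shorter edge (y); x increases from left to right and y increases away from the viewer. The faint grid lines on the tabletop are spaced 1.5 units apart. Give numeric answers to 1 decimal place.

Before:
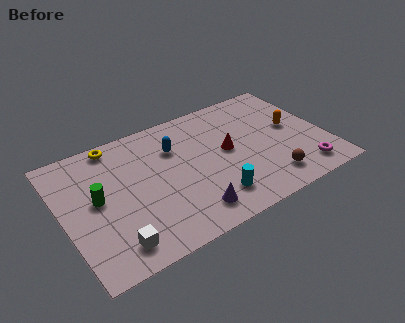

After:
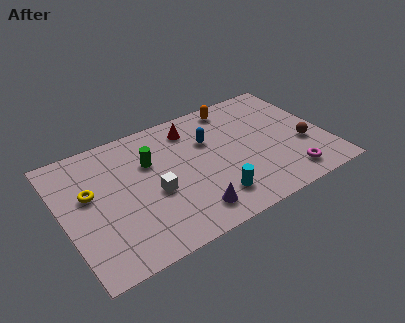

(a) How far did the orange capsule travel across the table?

3.7

From (11.7, 4.4) to (9.1, 7.1), the orange capsule covered √(2.6² + 2.7²) ≈ 3.7 units.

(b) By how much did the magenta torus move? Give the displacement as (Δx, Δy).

(-0.8, 0.0)

The magenta torus was at about (11.7, 1.3) and moved to about (10.9, 1.3).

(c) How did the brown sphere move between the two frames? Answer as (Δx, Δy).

(2.0, 1.5)

The brown sphere started near (10.0, 1.5) and ended near (12.0, 3.0).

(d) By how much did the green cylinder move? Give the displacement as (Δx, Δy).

(2.8, 1.1)

The green cylinder was at about (1.7, 4.3) and moved to about (4.5, 5.4).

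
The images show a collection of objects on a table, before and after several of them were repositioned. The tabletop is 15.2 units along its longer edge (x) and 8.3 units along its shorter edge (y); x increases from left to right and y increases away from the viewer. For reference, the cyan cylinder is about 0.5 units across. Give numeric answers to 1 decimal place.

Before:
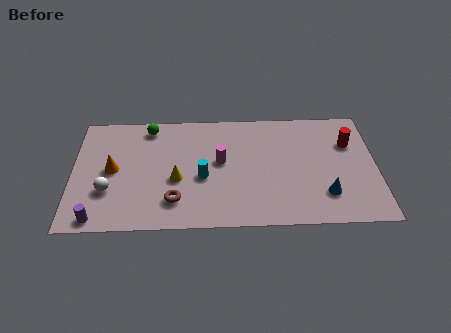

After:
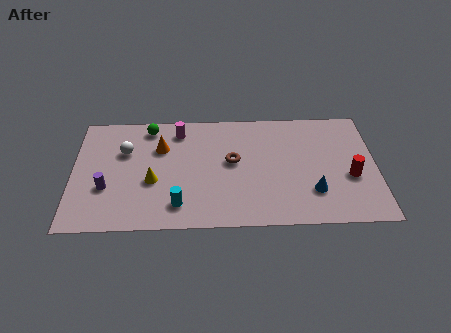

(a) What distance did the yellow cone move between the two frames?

1.2

From (5.2, 3.4) to (4.0, 3.3), the yellow cone covered √(1.2² + 0.1²) ≈ 1.2 units.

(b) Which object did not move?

the green sphere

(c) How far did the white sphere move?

2.9

From (1.8, 2.7) to (2.6, 5.5), the white sphere covered √(0.8² + 2.8²) ≈ 2.9 units.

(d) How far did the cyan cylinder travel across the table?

2.2

The cyan cylinder moved from about (6.5, 3.5) to (5.3, 1.6), a distance of √(1.2² + 1.9²) ≈ 2.2.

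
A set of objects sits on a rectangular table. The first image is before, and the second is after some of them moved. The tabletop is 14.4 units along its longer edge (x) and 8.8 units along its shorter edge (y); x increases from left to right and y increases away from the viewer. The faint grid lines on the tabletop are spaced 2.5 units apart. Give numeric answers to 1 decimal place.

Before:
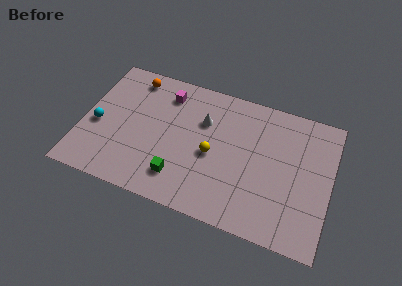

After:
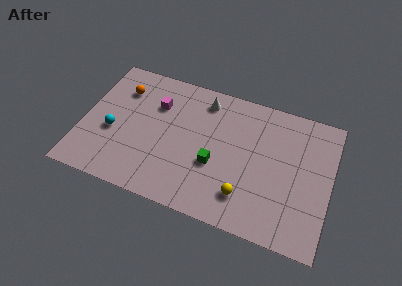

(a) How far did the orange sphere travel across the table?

1.2

The orange sphere was near (2.6, 7.6) before and (2.0, 6.6) after, so it travelled √(0.6² + 1.0²) ≈ 1.2 units.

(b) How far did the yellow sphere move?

2.9

From (7.6, 4.0) to (9.7, 2.0), the yellow sphere covered √(2.1² + 2.0²) ≈ 2.9 units.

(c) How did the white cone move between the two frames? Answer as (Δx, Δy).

(-0.1, 1.4)

The white cone started near (6.9, 6.0) and ended near (6.8, 7.4).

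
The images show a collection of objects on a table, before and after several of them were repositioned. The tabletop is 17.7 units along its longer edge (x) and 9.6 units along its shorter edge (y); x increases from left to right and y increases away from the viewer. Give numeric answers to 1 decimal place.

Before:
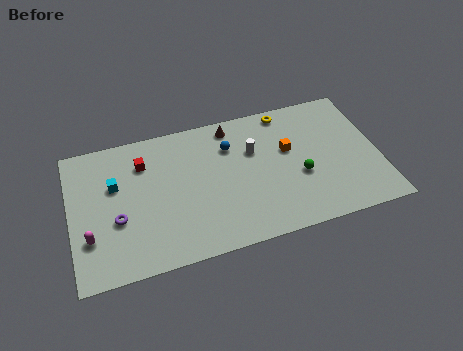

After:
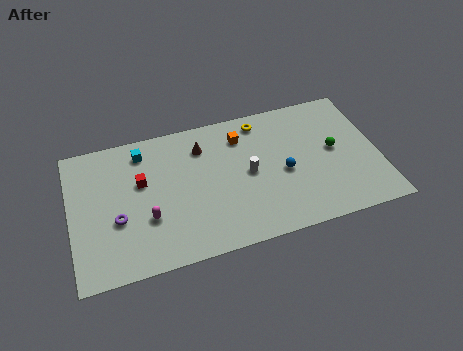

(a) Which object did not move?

the purple torus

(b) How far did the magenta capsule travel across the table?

3.3

From (1.0, 2.9) to (4.3, 3.3), the magenta capsule covered √(3.3² + 0.4²) ≈ 3.3 units.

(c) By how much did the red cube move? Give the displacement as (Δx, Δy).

(-0.2, -1.3)

From the two frames, the red cube sits at roughly (4.3, 7.2) before and (4.1, 5.9) after.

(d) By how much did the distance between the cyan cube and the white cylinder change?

-1.3

They were about 8.0 units apart before and 6.7 after — 1.3 units closer together.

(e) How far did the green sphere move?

2.5

The green sphere was near (13.1, 3.8) before and (15.2, 5.1) after, so it travelled √(2.1² + 1.3²) ≈ 2.5 units.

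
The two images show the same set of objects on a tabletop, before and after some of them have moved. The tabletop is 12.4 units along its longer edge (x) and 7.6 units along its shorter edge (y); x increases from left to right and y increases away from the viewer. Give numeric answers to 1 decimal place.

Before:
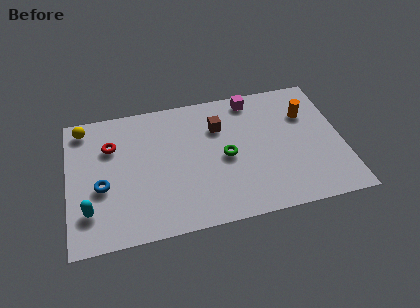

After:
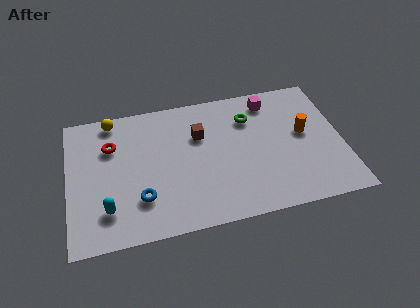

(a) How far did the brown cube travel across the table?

0.9

The brown cube was near (6.9, 5.4) before and (6.0, 5.1) after, so it travelled √(0.9² + 0.3²) ≈ 0.9 units.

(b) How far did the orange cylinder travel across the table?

1.1

The orange cylinder moved from about (10.9, 5.3) to (10.7, 4.2), a distance of √(0.2² + 1.1²) ≈ 1.1.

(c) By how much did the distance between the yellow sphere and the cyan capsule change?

+0.3

Before: roughly 4.7 units apart; after: 5.0. That's 0.3 units further apart.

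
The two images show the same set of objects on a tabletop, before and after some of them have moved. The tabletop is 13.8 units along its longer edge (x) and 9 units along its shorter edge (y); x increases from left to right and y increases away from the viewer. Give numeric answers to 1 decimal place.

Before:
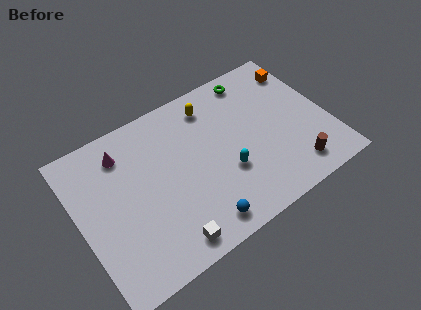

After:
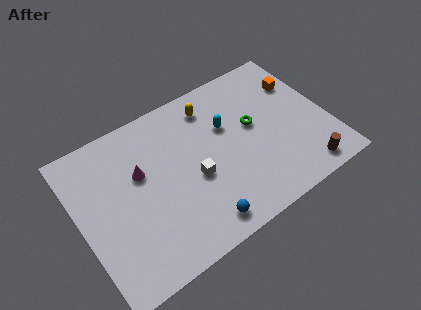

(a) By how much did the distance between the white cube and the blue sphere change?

+0.8

The distance was about 1.8 in the first image and 2.6 in the second, so they moved 0.8 units further apart.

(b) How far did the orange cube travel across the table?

0.8

From (12.9, 7.2) to (12.7, 6.4), the orange cube covered √(0.2² + 0.8²) ≈ 0.8 units.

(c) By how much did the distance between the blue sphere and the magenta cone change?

-1.7

Before: roughly 6.8 units apart; after: 5.1. That's 1.7 units closer together.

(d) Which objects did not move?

the yellow capsule and the blue sphere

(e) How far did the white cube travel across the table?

3.4

From (4.2, 1.1) to (6.2, 3.8), the white cube covered √(2.0² + 2.7²) ≈ 3.4 units.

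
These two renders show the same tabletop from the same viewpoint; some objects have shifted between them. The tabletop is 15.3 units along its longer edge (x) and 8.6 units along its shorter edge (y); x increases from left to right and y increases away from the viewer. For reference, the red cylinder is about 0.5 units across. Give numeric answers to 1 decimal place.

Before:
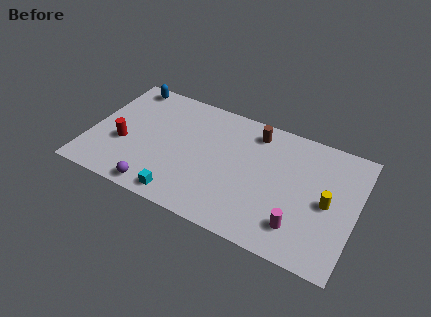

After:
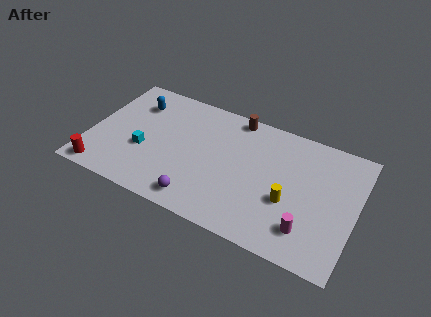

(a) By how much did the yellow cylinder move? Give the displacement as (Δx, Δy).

(-2.1, -0.8)

From the two frames, the yellow cylinder sits at roughly (13.7, 4.1) before and (11.6, 3.3) after.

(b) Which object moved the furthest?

the cyan cube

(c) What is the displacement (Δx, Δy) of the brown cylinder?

(-1.2, 0.6)

The brown cylinder was at about (9.2, 7.2) and moved to about (8.0, 7.8).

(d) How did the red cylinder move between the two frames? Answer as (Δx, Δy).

(-0.9, -2.4)

The red cylinder started near (2.0, 3.3) and ended near (1.1, 0.9).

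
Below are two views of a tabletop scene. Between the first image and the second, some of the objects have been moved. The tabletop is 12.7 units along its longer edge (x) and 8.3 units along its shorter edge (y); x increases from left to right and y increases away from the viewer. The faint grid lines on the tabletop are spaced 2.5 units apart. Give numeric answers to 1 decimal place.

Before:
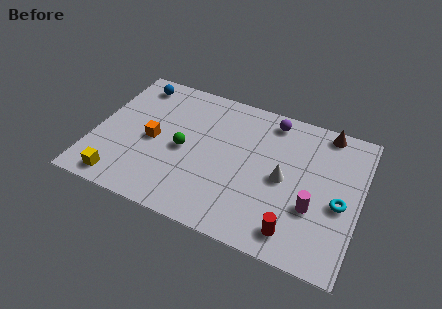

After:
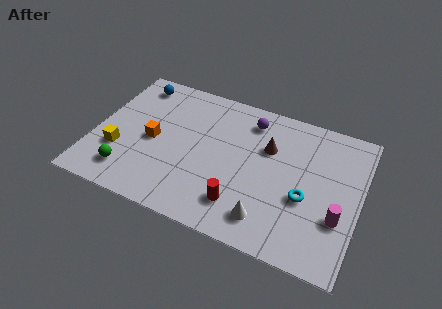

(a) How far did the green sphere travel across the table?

3.3

The green sphere was near (4.3, 3.9) before and (1.9, 1.6) after, so it travelled √(2.4² + 2.3²) ≈ 3.3 units.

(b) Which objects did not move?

the orange cube and the blue sphere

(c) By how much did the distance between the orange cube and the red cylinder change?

-2.6

The distance was about 7.6 in the first image and 5.0 in the second, so they moved 2.6 units closer together.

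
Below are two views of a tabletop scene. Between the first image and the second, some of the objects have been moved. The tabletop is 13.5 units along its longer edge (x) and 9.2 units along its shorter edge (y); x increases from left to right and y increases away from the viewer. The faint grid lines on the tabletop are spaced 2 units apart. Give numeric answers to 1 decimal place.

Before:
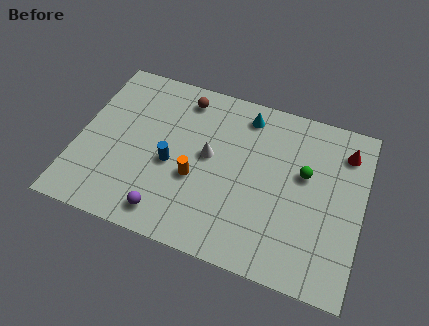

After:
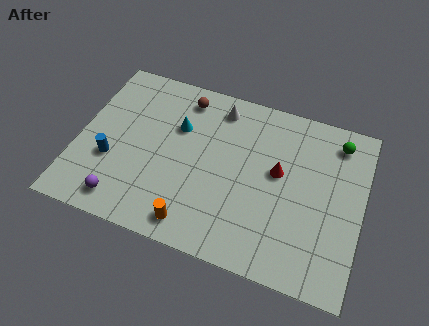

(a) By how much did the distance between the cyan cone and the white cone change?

-0.7

They were about 3.2 units apart before and 2.5 after — 0.7 units closer together.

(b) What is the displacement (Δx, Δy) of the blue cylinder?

(-2.8, -0.7)

From the two frames, the blue cylinder sits at roughly (4.5, 4.0) before and (1.7, 3.3) after.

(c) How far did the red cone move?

3.7

The red cone moved from about (12.5, 7.3) to (9.5, 5.2), a distance of √(3.0² + 2.1²) ≈ 3.7.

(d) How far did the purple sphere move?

2.1

The purple sphere moved from about (4.6, 1.3) to (2.5, 1.3), a distance of √(2.1² + 0.0²) ≈ 2.1.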